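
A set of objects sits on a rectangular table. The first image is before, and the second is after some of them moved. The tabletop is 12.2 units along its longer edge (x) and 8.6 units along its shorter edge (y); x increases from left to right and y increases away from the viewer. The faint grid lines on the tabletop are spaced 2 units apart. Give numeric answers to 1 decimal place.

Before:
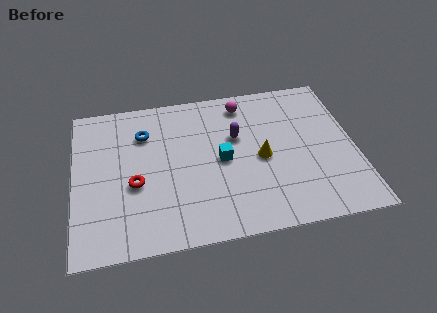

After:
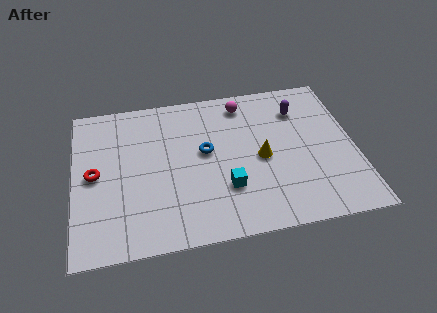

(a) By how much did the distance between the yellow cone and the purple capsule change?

+1.4

Before: roughly 1.7 units apart; after: 3.1. That's 1.4 units further apart.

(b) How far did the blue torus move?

3.0

The blue torus moved from about (3.1, 6.3) to (5.7, 4.8), a distance of √(2.6² + 1.5²) ≈ 3.0.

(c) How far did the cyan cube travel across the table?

1.6

From (6.4, 4.2) to (6.5, 2.6), the cyan cube covered √(0.1² + 1.6²) ≈ 1.6 units.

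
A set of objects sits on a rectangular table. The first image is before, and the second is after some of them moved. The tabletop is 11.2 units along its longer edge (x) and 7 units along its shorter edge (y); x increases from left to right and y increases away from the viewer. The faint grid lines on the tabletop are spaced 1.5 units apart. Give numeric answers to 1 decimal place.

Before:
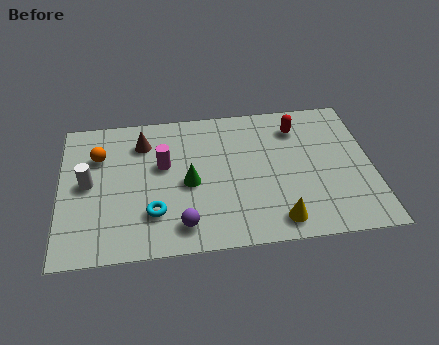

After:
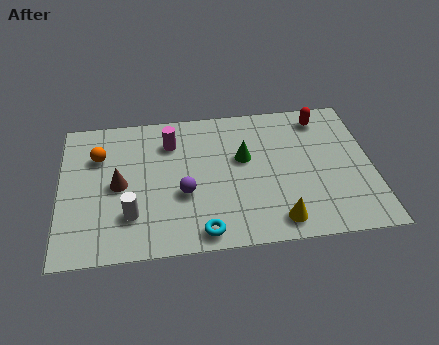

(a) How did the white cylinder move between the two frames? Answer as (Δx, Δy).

(1.5, -1.7)

The white cylinder was at about (1.0, 3.6) and moved to about (2.5, 1.9).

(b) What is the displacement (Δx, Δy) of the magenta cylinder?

(0.3, 1.1)

From the two frames, the magenta cylinder sits at roughly (3.7, 4.2) before and (4.0, 5.3) after.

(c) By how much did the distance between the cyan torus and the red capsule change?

+0.4

The distance was about 6.4 in the first image and 6.8 in the second, so they moved 0.4 units further apart.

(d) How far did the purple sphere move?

1.5

The purple sphere moved from about (4.3, 1.2) to (4.4, 2.7), a distance of √(0.1² + 1.5²) ≈ 1.5.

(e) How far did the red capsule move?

1.0

The red capsule was near (8.6, 5.5) before and (9.5, 5.9) after, so it travelled √(0.9² + 0.4²) ≈ 1.0 units.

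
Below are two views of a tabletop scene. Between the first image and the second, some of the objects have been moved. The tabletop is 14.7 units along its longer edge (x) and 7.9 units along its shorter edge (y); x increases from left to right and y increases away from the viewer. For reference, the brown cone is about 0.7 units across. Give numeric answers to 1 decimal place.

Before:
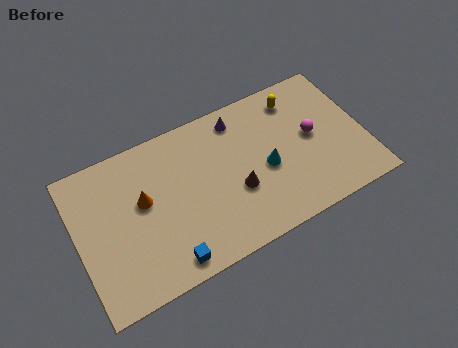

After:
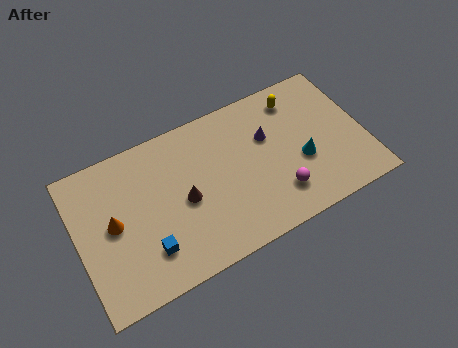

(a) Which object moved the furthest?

the magenta sphere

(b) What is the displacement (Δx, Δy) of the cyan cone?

(1.8, -0.4)

The cyan cone was at about (9.6, 3.5) and moved to about (11.4, 3.1).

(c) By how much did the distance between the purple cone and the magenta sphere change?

-1.1

Before: roughly 4.3 units apart; after: 3.2. That's 1.1 units closer together.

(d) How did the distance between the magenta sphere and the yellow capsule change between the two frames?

+2.5

They were about 2.4 units apart before and 4.9 after — 2.5 units further apart.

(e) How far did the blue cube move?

1.3

The blue cube was near (4.2, 1.0) before and (3.3, 2.0) after, so it travelled √(0.9² + 1.0²) ≈ 1.3 units.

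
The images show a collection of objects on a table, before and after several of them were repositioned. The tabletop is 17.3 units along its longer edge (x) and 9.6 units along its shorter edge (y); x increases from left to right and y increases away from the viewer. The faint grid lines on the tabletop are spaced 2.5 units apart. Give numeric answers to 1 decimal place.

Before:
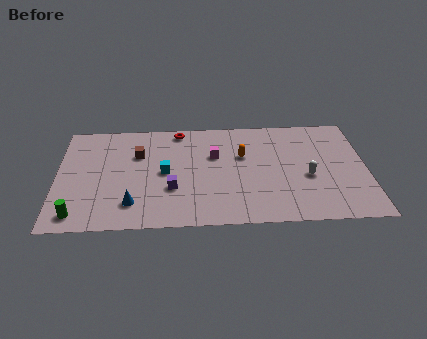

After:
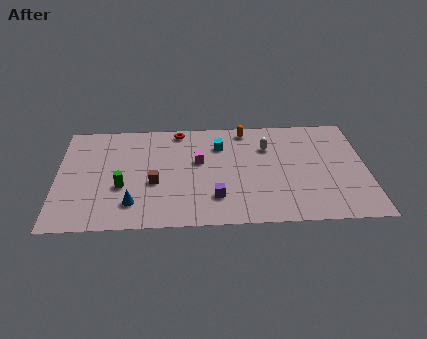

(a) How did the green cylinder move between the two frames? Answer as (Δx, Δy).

(2.4, 2.3)

The green cylinder was at about (1.2, 1.3) and moved to about (3.6, 3.6).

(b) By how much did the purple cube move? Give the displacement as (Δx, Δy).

(2.4, -0.9)

From the two frames, the purple cube sits at roughly (6.4, 3.3) before and (8.8, 2.4) after.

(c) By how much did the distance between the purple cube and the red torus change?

+1.2

Before: roughly 5.3 units apart; after: 6.5. That's 1.2 units further apart.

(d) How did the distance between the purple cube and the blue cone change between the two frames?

+2.1

They were about 2.5 units apart before and 4.6 after — 2.1 units further apart.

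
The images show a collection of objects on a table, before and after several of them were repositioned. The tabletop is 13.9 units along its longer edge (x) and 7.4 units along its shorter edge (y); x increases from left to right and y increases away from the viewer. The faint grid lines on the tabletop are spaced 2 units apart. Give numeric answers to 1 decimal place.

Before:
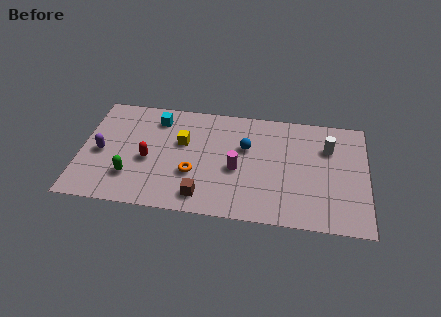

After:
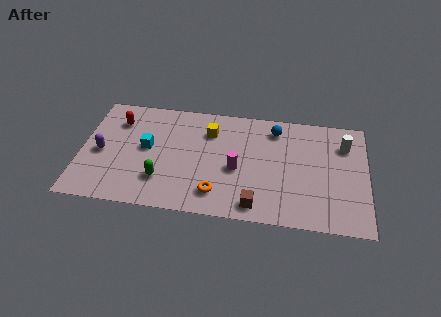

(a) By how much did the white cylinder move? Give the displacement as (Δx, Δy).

(0.8, 0.3)

The white cylinder was at about (12.0, 5.2) and moved to about (12.8, 5.5).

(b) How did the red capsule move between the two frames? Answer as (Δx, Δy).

(-1.6, 2.4)

From the two frames, the red capsule sits at roughly (3.3, 3.2) before and (1.7, 5.6) after.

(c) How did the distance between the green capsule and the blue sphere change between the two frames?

+0.7

They were about 6.1 units apart before and 6.8 after — 0.7 units further apart.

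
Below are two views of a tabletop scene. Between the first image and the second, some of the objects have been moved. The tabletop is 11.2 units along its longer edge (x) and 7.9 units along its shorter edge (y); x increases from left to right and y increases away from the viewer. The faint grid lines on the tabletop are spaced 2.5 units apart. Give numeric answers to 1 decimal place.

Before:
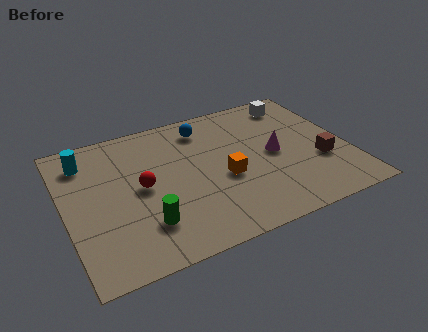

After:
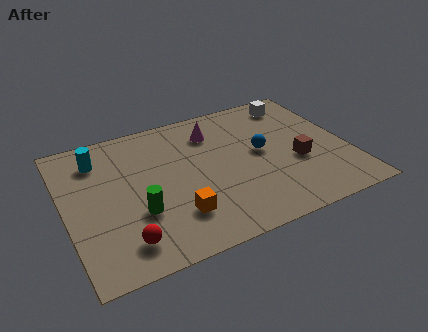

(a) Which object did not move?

the white cube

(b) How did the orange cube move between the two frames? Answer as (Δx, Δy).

(-2.1, -1.3)

The orange cube started near (6.2, 3.3) and ended near (4.1, 2.0).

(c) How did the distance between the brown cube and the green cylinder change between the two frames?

-0.7

They were about 7.1 units apart before and 6.4 after — 0.7 units closer together.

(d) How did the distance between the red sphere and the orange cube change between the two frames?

-1.1

They were about 3.3 units apart before and 2.2 after — 1.1 units closer together.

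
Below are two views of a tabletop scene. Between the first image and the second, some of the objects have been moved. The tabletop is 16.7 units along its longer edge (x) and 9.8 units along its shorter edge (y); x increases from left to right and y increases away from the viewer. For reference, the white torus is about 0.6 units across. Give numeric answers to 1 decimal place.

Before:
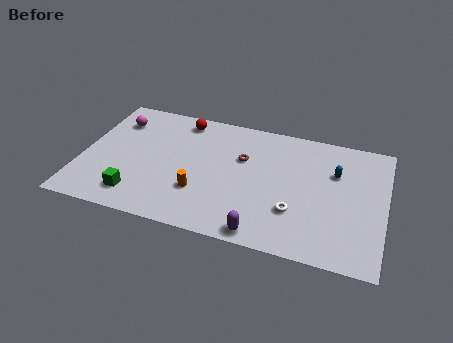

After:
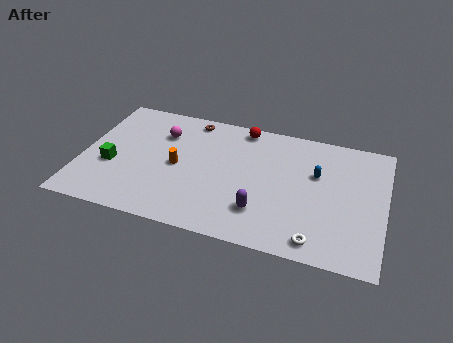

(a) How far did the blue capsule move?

1.1

The blue capsule was near (13.9, 6.6) before and (12.9, 6.2) after, so it travelled √(1.0² + 0.4²) ≈ 1.1 units.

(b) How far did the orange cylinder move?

2.2

The orange cylinder was near (6.7, 3.0) before and (5.3, 4.7) after, so it travelled √(1.4² + 1.7²) ≈ 2.2 units.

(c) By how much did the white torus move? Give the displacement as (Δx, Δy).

(1.3, -1.8)

The white torus started near (11.9, 3.0) and ended near (13.2, 1.2).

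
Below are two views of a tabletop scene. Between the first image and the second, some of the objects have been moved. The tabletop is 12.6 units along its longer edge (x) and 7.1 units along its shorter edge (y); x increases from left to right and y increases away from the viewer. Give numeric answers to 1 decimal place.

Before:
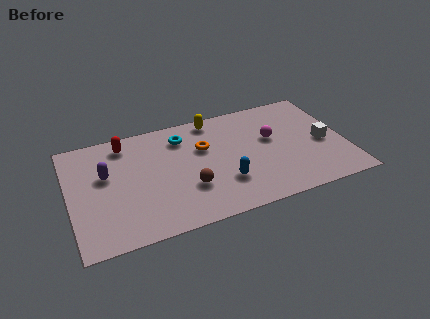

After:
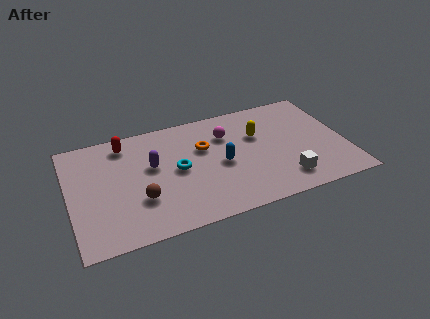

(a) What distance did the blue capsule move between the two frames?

1.2

From (6.9, 2.1) to (6.9, 3.3), the blue capsule covered √(0.0² + 1.2²) ≈ 1.2 units.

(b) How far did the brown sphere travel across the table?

2.2

The brown sphere was near (5.3, 2.3) before and (3.1, 2.3) after, so it travelled √(2.2² + 0.0²) ≈ 2.2 units.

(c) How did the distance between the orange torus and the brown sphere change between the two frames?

+1.4

They were about 2.5 units apart before and 3.9 after — 1.4 units further apart.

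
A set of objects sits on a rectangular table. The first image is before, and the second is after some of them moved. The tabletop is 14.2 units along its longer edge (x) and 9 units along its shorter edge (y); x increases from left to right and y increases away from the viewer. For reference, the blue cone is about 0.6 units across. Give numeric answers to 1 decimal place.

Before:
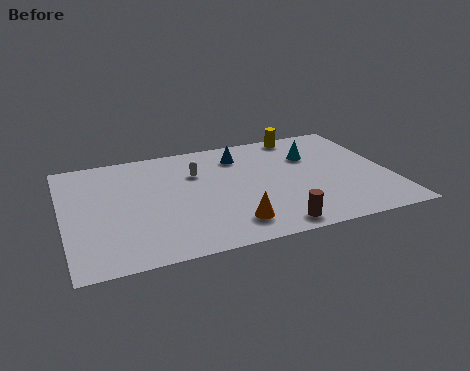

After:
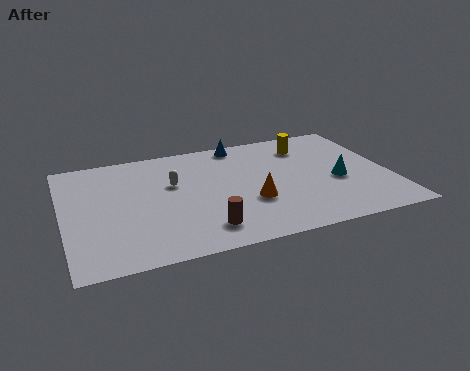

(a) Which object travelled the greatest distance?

the brown cylinder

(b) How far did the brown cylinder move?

3.0

From (8.7, 1.0) to (5.8, 1.7), the brown cylinder covered √(2.9² + 0.7²) ≈ 3.0 units.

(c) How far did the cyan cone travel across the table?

2.6

The cyan cone moved from about (11.0, 6.2) to (11.9, 3.8), a distance of √(0.9² + 2.4²) ≈ 2.6.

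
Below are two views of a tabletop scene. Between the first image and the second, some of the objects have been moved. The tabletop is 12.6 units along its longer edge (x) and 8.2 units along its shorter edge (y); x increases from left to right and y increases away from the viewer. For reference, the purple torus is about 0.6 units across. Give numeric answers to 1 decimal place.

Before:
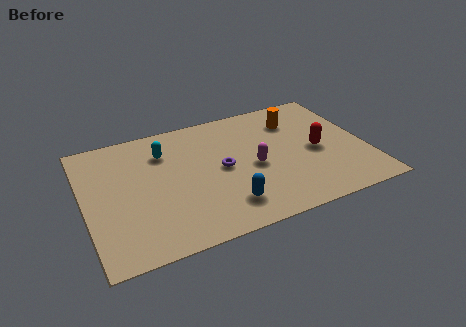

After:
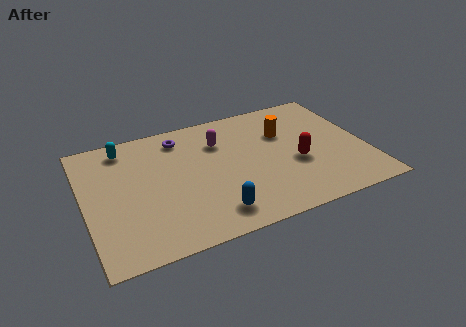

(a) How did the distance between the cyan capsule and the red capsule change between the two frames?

+1.2

They were about 7.1 units apart before and 8.3 after — 1.2 units further apart.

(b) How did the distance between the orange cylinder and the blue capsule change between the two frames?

-0.3

Before: roughly 5.8 units apart; after: 5.5. That's 0.3 units closer together.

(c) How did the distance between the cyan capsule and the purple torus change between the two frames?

-0.6

Before: roughly 3.1 units apart; after: 2.5. That's 0.6 units closer together.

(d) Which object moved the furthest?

the purple torus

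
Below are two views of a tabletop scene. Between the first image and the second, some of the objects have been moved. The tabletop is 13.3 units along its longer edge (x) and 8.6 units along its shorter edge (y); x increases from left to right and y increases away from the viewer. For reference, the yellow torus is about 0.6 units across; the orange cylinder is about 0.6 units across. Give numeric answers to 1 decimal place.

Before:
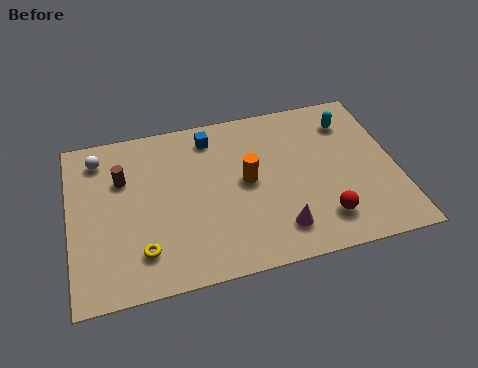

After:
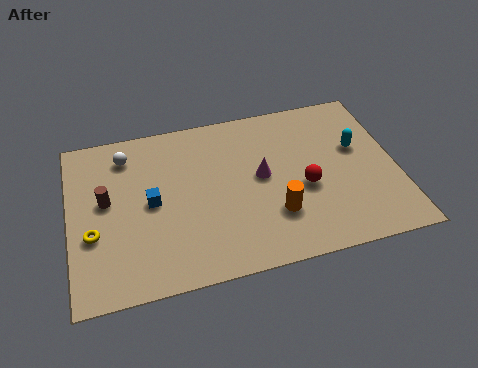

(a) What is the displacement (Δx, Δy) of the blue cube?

(-2.6, -2.9)

From the two frames, the blue cube sits at roughly (5.9, 7.2) before and (3.3, 4.3) after.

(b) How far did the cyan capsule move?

1.5

The cyan capsule was near (11.6, 6.7) before and (11.8, 5.2) after, so it travelled √(0.2² + 1.5²) ≈ 1.5 units.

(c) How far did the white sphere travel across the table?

1.1

The white sphere was near (1.3, 7.1) before and (2.4, 7.0) after, so it travelled √(1.1² + 0.1²) ≈ 1.1 units.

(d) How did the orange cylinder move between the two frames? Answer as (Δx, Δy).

(1.0, -2.0)

The orange cylinder started near (7.2, 4.5) and ended near (8.2, 2.5).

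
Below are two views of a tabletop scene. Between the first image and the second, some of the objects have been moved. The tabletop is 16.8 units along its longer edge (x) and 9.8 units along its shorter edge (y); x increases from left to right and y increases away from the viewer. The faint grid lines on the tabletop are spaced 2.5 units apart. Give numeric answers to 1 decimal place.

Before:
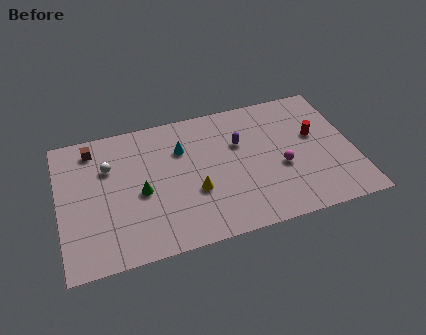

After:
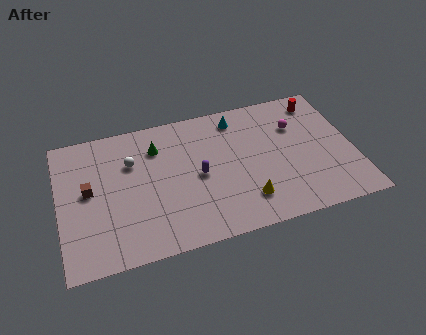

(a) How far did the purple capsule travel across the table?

3.0

From (10.4, 6.4) to (7.9, 4.7), the purple capsule covered √(2.5² + 1.7²) ≈ 3.0 units.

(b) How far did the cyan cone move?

3.6

The cyan cone was near (7.1, 6.9) before and (10.4, 8.3) after, so it travelled √(3.3² + 1.4²) ≈ 3.6 units.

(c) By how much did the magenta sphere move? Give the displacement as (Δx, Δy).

(1.1, 2.8)

The magenta sphere started near (12.6, 4.0) and ended near (13.7, 6.8).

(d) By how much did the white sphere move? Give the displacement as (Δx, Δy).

(1.3, 0.0)

The white sphere was at about (2.9, 6.7) and moved to about (4.2, 6.7).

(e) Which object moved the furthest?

the cyan cone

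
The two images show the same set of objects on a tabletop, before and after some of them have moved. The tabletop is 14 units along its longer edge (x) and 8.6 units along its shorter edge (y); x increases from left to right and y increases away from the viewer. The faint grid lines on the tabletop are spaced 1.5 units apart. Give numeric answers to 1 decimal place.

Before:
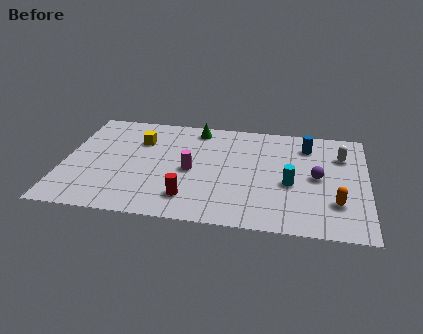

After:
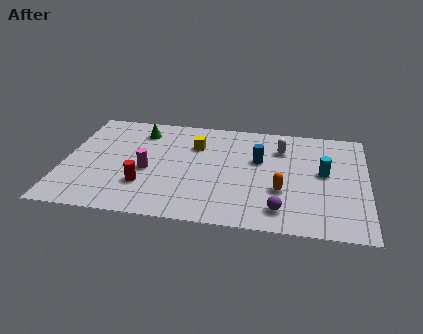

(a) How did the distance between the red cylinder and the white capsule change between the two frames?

-0.9

The distance was about 8.2 in the first image and 7.3 in the second, so they moved 0.9 units closer together.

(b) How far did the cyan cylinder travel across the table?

1.9

From (10.5, 3.6) to (12.0, 4.7), the cyan cylinder covered √(1.5² + 1.1²) ≈ 1.9 units.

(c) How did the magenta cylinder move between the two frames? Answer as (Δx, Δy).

(-2.0, -0.3)

The magenta cylinder started near (5.9, 4.0) and ended near (3.9, 3.7).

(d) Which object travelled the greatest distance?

the purple sphere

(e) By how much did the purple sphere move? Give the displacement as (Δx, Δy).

(-1.6, -2.8)

The purple sphere started near (11.7, 4.3) and ended near (10.1, 1.5).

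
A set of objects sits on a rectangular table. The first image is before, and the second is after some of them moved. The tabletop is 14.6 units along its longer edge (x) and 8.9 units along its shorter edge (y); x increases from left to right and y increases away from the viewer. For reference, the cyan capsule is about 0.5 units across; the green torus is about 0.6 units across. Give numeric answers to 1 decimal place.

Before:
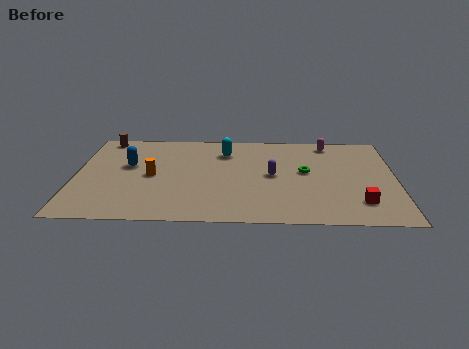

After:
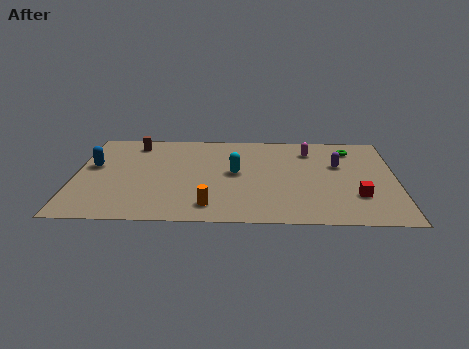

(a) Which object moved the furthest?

the orange cylinder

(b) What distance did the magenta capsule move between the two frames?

1.2

The magenta capsule was near (11.6, 7.8) before and (10.7, 7.0) after, so it travelled √(0.9² + 0.8²) ≈ 1.2 units.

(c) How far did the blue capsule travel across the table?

1.6

The blue capsule moved from about (2.4, 5.3) to (0.8, 5.2), a distance of √(1.6² + 0.1²) ≈ 1.6.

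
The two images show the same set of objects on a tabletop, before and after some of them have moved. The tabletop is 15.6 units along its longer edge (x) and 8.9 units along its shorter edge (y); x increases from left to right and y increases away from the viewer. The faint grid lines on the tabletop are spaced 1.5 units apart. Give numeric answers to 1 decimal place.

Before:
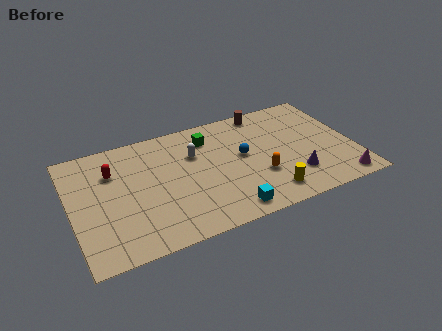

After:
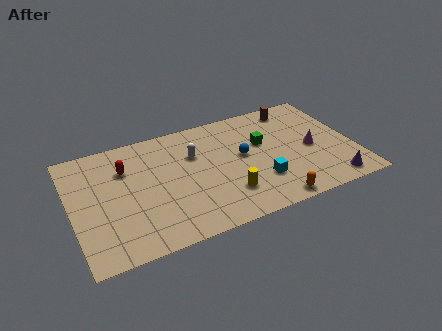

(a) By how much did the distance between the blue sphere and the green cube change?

-1.4

Before: roughly 2.7 units apart; after: 1.3. That's 1.4 units closer together.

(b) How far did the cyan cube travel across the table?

2.5

From (8.2, 1.1) to (10.2, 2.6), the cyan cube covered √(2.0² + 1.5²) ≈ 2.5 units.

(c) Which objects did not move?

the blue sphere and the white capsule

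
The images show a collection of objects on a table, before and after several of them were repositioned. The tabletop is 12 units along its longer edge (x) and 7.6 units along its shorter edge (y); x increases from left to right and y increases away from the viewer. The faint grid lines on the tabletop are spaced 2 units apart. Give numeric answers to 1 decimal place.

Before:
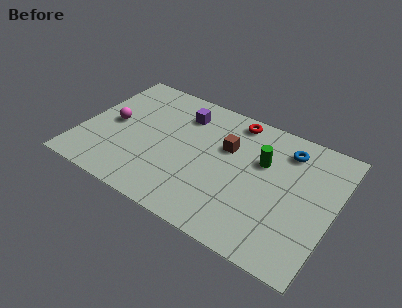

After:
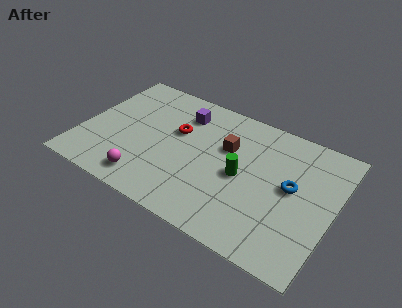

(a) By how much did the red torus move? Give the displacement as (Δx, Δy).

(-2.5, -2.0)

The red torus was at about (6.9, 6.7) and moved to about (4.4, 4.7).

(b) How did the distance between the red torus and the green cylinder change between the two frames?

+1.1

They were about 2.4 units apart before and 3.5 after — 1.1 units further apart.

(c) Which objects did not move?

the purple cube and the brown cube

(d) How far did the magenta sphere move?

3.3

The magenta sphere moved from about (1.4, 3.8) to (3.5, 1.2), a distance of √(2.1² + 2.6²) ≈ 3.3.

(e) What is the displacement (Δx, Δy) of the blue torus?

(0.5, -2.0)

The blue torus started near (9.5, 6.1) and ended near (10.0, 4.1).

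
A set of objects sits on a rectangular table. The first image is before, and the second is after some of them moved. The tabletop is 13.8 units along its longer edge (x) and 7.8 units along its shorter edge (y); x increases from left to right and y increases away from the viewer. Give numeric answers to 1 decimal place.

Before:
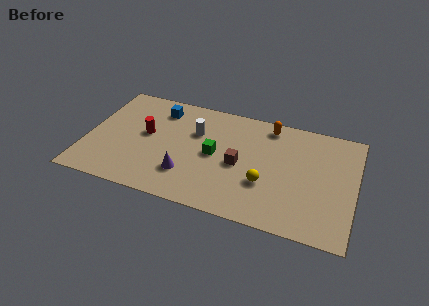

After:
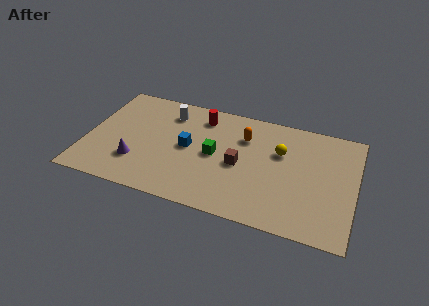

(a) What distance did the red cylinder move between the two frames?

3.4

From (3.0, 4.3) to (5.7, 6.4), the red cylinder covered √(2.7² + 2.1²) ≈ 3.4 units.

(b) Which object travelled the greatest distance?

the red cylinder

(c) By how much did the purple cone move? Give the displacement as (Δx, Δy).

(-2.6, 0.1)

From the two frames, the purple cone sits at roughly (5.3, 2.1) before and (2.7, 2.2) after.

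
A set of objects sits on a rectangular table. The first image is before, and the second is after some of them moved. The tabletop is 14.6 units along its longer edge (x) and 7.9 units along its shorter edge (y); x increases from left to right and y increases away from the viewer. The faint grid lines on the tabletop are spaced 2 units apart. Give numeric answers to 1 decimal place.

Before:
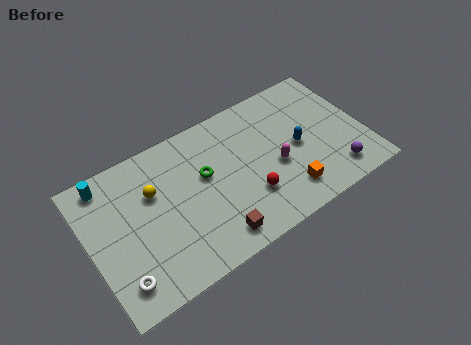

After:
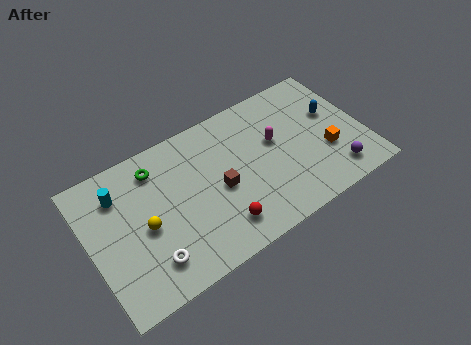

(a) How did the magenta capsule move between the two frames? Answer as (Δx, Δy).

(0.2, 1.4)

The magenta capsule was at about (9.8, 3.3) and moved to about (10.0, 4.7).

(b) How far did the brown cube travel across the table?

2.5

The brown cube moved from about (6.1, 1.2) to (6.8, 3.6), a distance of √(0.7² + 2.4²) ≈ 2.5.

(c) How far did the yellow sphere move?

1.7

From (3.5, 5.2) to (2.8, 3.6), the yellow sphere covered √(0.7² + 1.6²) ≈ 1.7 units.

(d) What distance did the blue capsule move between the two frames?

2.3

From (11.1, 3.8) to (13.2, 4.8), the blue capsule covered √(2.1² + 1.0²) ≈ 2.3 units.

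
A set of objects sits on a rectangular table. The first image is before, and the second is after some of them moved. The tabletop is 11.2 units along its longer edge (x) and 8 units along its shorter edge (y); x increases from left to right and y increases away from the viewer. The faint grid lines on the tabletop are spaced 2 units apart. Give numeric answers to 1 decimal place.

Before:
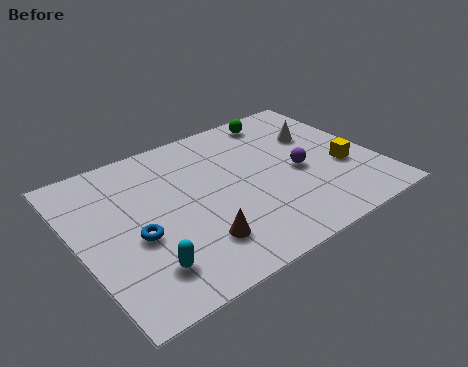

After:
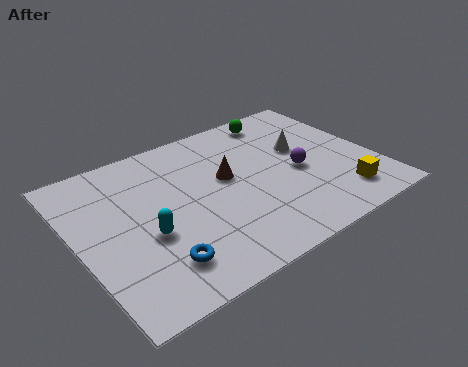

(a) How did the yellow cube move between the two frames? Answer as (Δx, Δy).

(-0.4, -1.5)

The yellow cube was at about (9.9, 3.0) and moved to about (9.5, 1.5).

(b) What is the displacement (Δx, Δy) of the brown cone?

(1.7, 2.7)

The brown cone was at about (4.0, 1.9) and moved to about (5.7, 4.6).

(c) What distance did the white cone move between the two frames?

0.9

The white cone moved from about (9.4, 5.3) to (8.7, 4.8), a distance of √(0.7² + 0.5²) ≈ 0.9.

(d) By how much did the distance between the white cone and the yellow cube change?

+1.0

The distance was about 2.4 in the first image and 3.4 in the second, so they moved 1.0 units further apart.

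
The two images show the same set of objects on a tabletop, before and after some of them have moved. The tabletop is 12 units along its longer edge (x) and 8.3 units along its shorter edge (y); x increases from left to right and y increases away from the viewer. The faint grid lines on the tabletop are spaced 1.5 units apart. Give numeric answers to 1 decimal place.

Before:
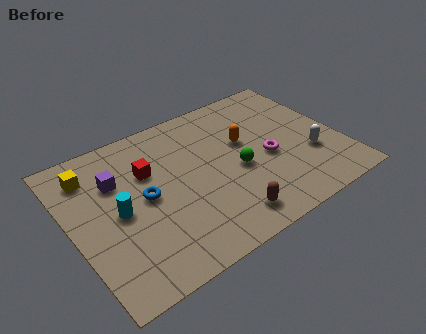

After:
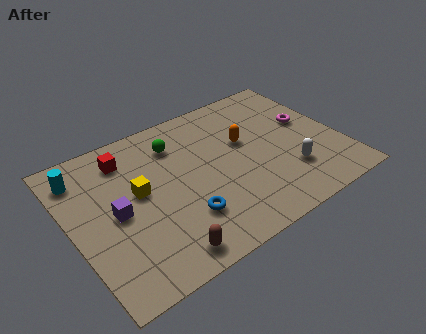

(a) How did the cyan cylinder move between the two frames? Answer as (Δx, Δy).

(-1.2, 2.7)

The cyan cylinder started near (2.0, 4.0) and ended near (0.8, 6.7).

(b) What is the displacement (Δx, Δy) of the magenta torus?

(2.1, 1.2)

From the two frames, the magenta torus sits at roughly (8.7, 3.6) before and (10.8, 4.8) after.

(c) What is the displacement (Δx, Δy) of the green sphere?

(-2.3, 2.8)

The green sphere started near (7.3, 3.6) and ended near (5.0, 6.4).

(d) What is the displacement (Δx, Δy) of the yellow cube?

(1.8, -2.0)

From the two frames, the yellow cube sits at roughly (1.2, 6.6) before and (3.0, 4.6) after.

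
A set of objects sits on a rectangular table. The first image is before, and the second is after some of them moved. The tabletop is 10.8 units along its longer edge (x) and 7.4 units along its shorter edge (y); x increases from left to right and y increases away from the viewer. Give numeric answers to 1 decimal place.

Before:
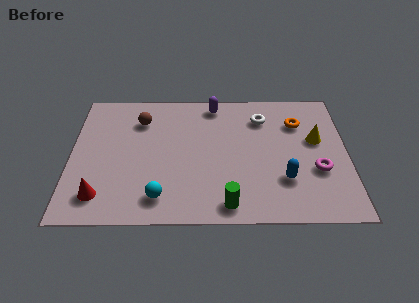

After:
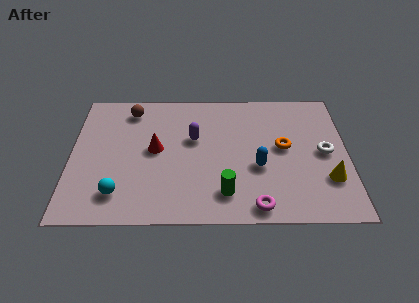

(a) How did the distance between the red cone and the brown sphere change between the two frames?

-2.0

Before: roughly 4.5 units apart; after: 2.5. That's 2.0 units closer together.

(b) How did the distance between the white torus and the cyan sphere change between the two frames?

+2.4

The distance was about 5.9 in the first image and 8.3 in the second, so they moved 2.4 units further apart.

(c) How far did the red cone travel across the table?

3.3

The red cone moved from about (1.2, 1.4) to (3.3, 3.9), a distance of √(2.1² + 2.5²) ≈ 3.3.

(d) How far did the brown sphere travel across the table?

0.7

The brown sphere moved from about (2.7, 5.6) to (2.3, 6.2), a distance of √(0.4² + 0.6²) ≈ 0.7.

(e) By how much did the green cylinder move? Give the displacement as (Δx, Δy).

(-0.1, 0.6)

The green cylinder was at about (6.1, 0.9) and moved to about (6.0, 1.5).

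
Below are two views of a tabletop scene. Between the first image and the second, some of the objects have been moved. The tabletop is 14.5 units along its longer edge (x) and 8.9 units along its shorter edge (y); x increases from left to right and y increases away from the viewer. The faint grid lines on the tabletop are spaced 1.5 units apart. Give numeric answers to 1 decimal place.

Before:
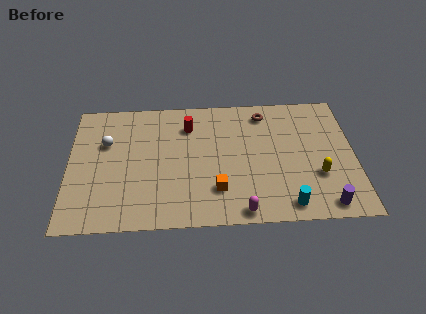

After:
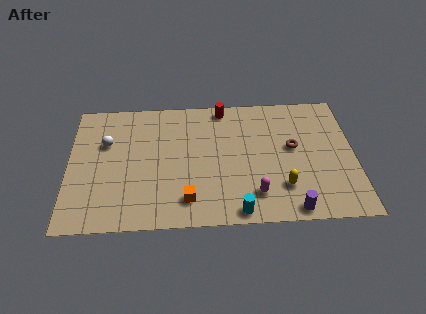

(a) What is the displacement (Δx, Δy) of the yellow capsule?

(-1.8, -0.7)

The yellow capsule was at about (12.6, 3.0) and moved to about (10.8, 2.3).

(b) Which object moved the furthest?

the brown torus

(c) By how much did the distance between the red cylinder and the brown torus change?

+0.6

Before: roughly 4.0 units apart; after: 4.6. That's 0.6 units further apart.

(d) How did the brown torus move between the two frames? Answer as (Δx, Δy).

(1.4, -2.5)

The brown torus was at about (10.0, 7.5) and moved to about (11.4, 5.0).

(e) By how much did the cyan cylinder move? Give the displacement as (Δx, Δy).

(-2.5, -0.3)

From the two frames, the cyan cylinder sits at roughly (11.0, 1.1) before and (8.5, 0.8) after.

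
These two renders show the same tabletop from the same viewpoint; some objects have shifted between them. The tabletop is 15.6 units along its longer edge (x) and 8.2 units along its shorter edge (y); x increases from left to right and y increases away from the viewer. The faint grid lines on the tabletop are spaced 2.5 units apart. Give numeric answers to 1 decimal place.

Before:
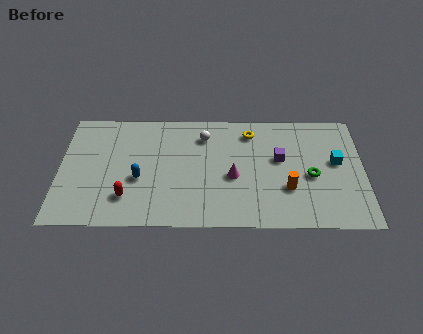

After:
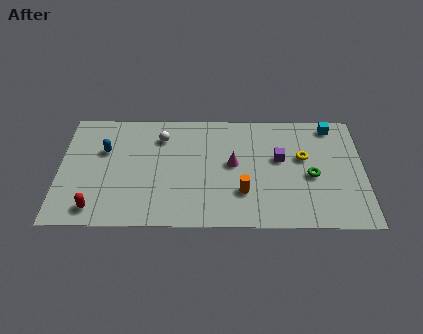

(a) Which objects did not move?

the purple cube and the green torus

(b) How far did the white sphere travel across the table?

2.2

From (7.4, 6.4) to (5.2, 6.3), the white sphere covered √(2.2² + 0.1²) ≈ 2.2 units.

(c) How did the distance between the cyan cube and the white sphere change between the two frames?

+1.8

The distance was about 7.0 in the first image and 8.8 in the second, so they moved 1.8 units further apart.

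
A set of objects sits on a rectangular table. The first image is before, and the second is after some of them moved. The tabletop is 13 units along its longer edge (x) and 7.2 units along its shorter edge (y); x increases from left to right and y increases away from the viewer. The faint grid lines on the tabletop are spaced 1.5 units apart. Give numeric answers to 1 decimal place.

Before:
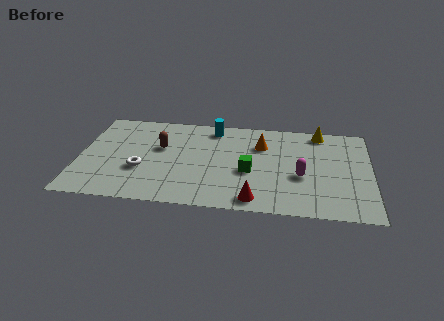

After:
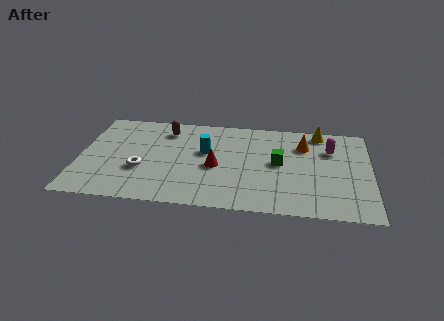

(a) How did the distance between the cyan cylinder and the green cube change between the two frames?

-0.3

Before: roughly 3.6 units apart; after: 3.3. That's 0.3 units closer together.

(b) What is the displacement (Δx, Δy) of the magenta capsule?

(1.3, 2.2)

The magenta capsule was at about (9.9, 2.9) and moved to about (11.2, 5.1).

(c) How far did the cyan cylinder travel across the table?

1.9

The cyan cylinder was near (5.9, 6.2) before and (5.6, 4.3) after, so it travelled √(0.3² + 1.9²) ≈ 1.9 units.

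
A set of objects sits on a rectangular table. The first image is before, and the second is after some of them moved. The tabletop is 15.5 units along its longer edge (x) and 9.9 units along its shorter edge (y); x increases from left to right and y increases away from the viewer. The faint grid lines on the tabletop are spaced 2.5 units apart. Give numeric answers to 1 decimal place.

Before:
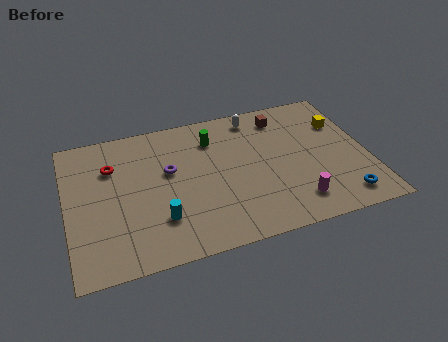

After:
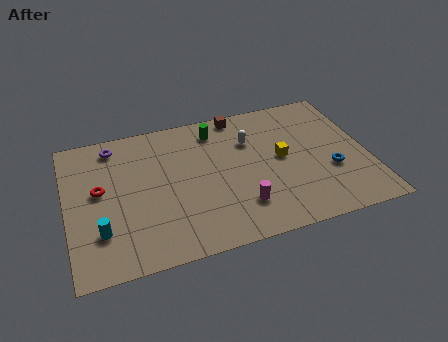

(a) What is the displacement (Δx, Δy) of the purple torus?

(-2.7, 2.6)

The purple torus started near (5.3, 5.9) and ended near (2.6, 8.5).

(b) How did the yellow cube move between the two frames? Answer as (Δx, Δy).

(-3.3, -1.7)

The yellow cube started near (14.4, 6.9) and ended near (11.1, 5.2).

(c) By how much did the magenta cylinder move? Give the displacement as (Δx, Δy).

(-2.8, 0.5)

The magenta cylinder started near (11.5, 1.9) and ended near (8.7, 2.4).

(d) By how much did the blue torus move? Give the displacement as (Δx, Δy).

(-0.4, 2.1)

The blue torus was at about (13.9, 1.5) and moved to about (13.5, 3.6).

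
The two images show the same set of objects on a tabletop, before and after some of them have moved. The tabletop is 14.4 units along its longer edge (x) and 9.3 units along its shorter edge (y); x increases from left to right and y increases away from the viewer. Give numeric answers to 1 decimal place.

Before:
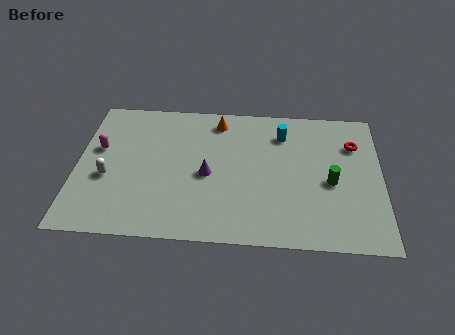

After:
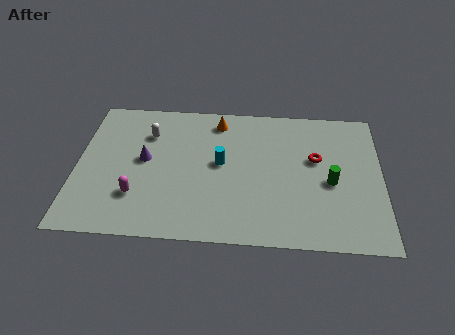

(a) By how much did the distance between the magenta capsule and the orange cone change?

+0.4

The distance was about 6.1 in the first image and 6.5 in the second, so they moved 0.4 units further apart.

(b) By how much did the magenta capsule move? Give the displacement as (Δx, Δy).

(1.9, -3.0)

The magenta capsule started near (1.0, 5.6) and ended near (2.9, 2.6).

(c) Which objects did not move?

the orange cone and the green cylinder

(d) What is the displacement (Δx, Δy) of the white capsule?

(1.8, 3.1)

The white capsule started near (1.5, 3.7) and ended near (3.3, 6.8).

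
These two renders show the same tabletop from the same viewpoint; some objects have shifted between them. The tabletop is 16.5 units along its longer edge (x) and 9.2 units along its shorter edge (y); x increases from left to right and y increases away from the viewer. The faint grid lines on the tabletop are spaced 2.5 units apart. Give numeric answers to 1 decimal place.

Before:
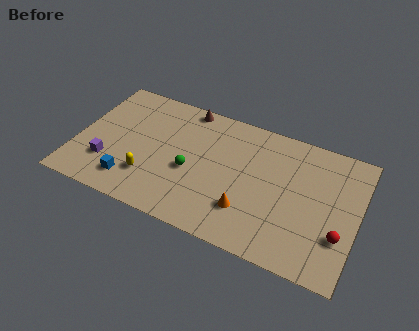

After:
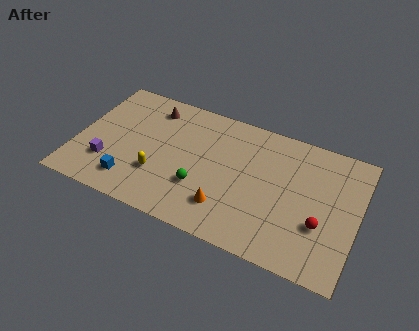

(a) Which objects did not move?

the purple cube and the blue cube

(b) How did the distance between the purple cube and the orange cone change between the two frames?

-1.2

Before: roughly 8.3 units apart; after: 7.1. That's 1.2 units closer together.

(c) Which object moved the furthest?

the brown cone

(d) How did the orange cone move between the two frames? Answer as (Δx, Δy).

(-1.2, -0.3)

From the two frames, the orange cone sits at roughly (10.3, 2.5) before and (9.1, 2.2) after.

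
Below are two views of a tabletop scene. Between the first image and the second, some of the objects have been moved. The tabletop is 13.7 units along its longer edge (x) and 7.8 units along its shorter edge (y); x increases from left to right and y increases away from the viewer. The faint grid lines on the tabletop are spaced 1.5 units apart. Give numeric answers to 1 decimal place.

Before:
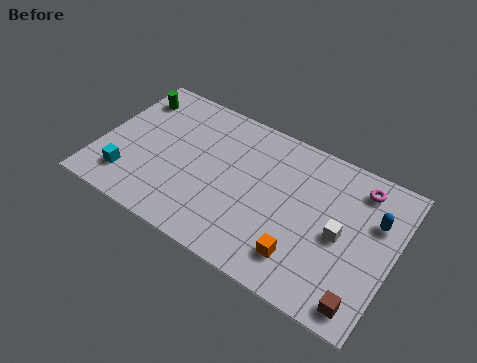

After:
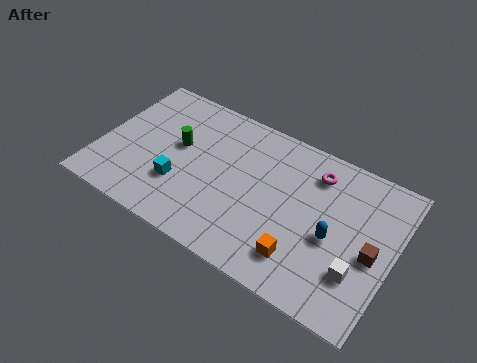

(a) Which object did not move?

the orange cube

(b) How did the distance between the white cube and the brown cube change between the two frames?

-1.7

The distance was about 3.0 in the first image and 1.3 in the second, so they moved 1.7 units closer together.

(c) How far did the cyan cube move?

2.4

The cyan cube was near (1.6, 1.7) before and (3.9, 2.5) after, so it travelled √(2.3² + 0.8²) ≈ 2.4 units.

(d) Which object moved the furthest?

the green cylinder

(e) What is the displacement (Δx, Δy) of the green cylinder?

(2.5, -1.7)

The green cylinder started near (1.0, 6.2) and ended near (3.5, 4.5).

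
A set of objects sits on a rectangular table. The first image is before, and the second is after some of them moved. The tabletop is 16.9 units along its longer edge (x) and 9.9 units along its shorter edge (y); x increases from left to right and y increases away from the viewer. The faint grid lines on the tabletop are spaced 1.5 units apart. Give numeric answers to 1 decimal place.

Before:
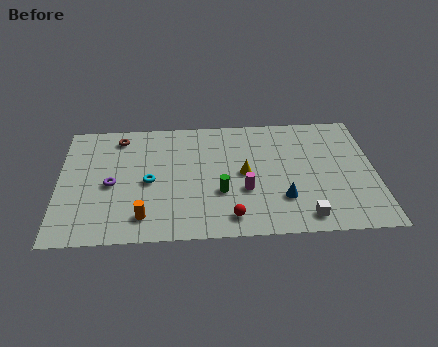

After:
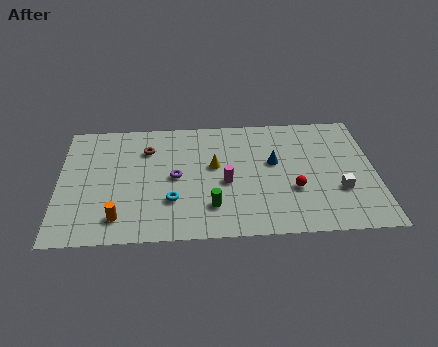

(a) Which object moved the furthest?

the red sphere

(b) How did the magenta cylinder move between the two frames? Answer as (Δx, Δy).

(-1.0, 0.7)

From the two frames, the magenta cylinder sits at roughly (9.9, 3.6) before and (8.9, 4.3) after.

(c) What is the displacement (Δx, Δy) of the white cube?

(1.9, 2.0)

The white cube started near (13.0, 1.3) and ended near (14.9, 3.3).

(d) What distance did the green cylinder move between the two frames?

1.2

From (8.6, 3.5) to (8.1, 2.4), the green cylinder covered √(0.5² + 1.1²) ≈ 1.2 units.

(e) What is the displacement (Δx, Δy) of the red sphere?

(3.4, 2.0)

From the two frames, the red sphere sits at roughly (9.1, 1.5) before and (12.5, 3.5) after.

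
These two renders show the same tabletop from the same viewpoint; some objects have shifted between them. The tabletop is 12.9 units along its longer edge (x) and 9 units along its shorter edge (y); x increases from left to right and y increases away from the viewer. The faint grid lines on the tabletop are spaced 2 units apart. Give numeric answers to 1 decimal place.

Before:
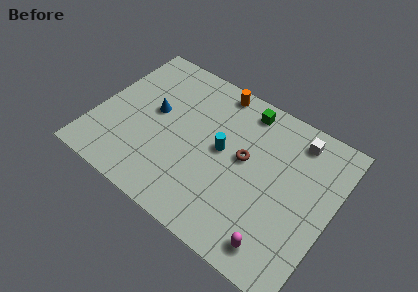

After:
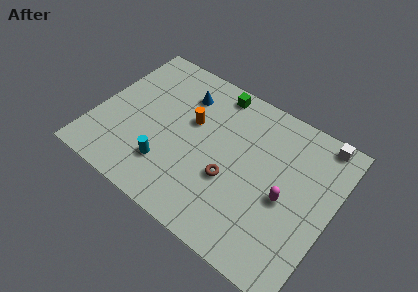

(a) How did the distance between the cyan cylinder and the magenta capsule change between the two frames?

+1.3

Before: roughly 5.1 units apart; after: 6.4. That's 1.3 units further apart.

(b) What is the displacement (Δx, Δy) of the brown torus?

(-0.5, -1.6)

From the two frames, the brown torus sits at roughly (8.1, 5.0) before and (7.6, 3.4) after.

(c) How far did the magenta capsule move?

2.7

The magenta capsule was near (10.6, 1.3) before and (10.5, 4.0) after, so it travelled √(0.1² + 2.7²) ≈ 2.7 units.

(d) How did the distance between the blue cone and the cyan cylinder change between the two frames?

+0.7

Before: roughly 3.9 units apart; after: 4.6. That's 0.7 units further apart.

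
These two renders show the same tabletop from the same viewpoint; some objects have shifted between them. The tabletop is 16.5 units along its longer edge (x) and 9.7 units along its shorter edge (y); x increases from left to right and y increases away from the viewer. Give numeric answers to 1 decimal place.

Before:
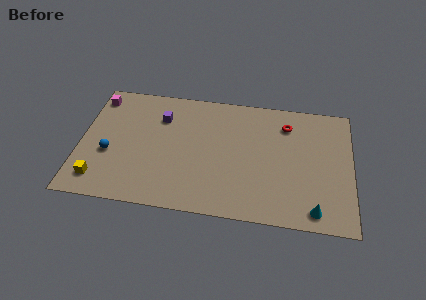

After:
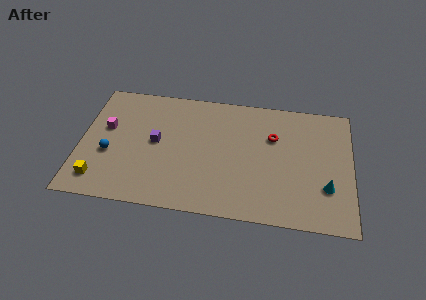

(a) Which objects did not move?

the yellow cube and the blue sphere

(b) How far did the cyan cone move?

1.9

From (14.3, 1.2) to (15.0, 3.0), the cyan cone covered √(0.7² + 1.8²) ≈ 1.9 units.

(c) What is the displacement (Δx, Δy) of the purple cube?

(-0.2, -2.0)

The purple cube was at about (4.8, 7.1) and moved to about (4.6, 5.1).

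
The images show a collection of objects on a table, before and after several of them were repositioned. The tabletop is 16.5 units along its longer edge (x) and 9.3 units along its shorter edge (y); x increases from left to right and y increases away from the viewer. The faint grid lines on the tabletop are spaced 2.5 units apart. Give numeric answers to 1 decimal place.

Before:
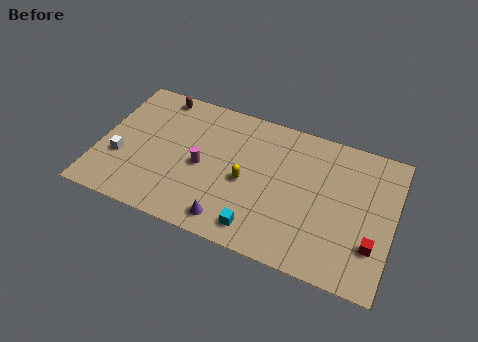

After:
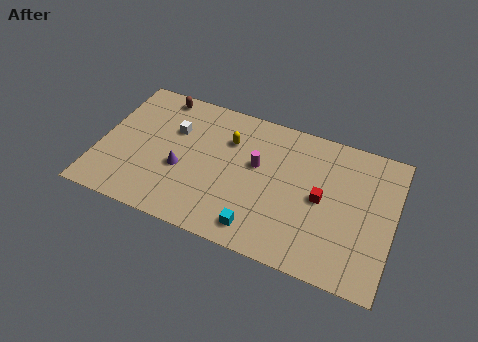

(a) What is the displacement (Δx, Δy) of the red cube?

(-3.0, 1.9)

The red cube was at about (15.5, 2.7) and moved to about (12.5, 4.6).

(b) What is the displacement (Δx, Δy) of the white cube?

(2.7, 2.9)

The white cube was at about (1.3, 3.3) and moved to about (4.0, 6.2).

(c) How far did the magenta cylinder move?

3.2

The magenta cylinder was near (5.8, 4.3) before and (8.8, 5.5) after, so it travelled √(3.0² + 1.2²) ≈ 3.2 units.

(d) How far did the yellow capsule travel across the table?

2.7

From (8.3, 4.2) to (7.1, 6.6), the yellow capsule covered √(1.2² + 2.4²) ≈ 2.7 units.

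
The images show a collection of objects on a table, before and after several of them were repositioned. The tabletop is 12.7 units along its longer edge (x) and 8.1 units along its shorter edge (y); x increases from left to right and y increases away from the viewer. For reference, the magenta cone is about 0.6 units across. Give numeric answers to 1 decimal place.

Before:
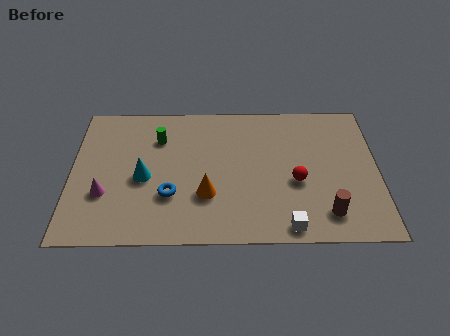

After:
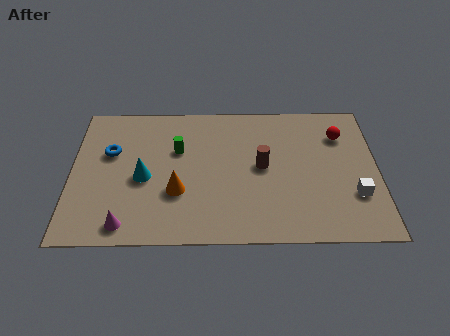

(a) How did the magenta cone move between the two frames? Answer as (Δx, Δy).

(0.9, -1.7)

From the two frames, the magenta cone sits at roughly (1.4, 2.7) before and (2.3, 1.0) after.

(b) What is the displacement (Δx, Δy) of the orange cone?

(-1.2, 0.2)

The orange cone was at about (5.6, 2.6) and moved to about (4.4, 2.8).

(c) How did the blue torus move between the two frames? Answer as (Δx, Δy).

(-2.5, 2.5)

The blue torus was at about (4.1, 2.6) and moved to about (1.6, 5.1).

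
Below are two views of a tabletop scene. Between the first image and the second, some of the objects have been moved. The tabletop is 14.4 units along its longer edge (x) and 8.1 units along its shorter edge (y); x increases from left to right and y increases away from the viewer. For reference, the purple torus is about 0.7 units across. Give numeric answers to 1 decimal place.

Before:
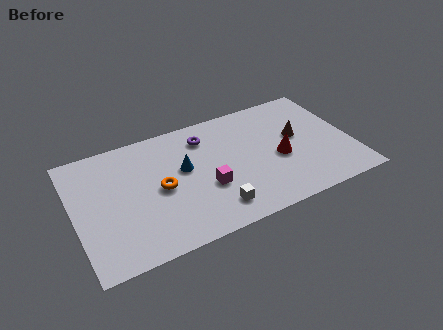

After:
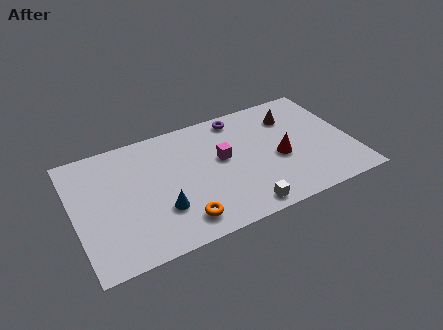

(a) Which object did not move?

the red cone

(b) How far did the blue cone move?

2.6

The blue cone was near (5.7, 4.7) before and (4.3, 2.5) after, so it travelled √(1.4² + 2.2²) ≈ 2.6 units.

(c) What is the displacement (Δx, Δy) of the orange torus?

(0.8, -2.5)

From the two frames, the orange torus sits at roughly (4.4, 3.9) before and (5.2, 1.4) after.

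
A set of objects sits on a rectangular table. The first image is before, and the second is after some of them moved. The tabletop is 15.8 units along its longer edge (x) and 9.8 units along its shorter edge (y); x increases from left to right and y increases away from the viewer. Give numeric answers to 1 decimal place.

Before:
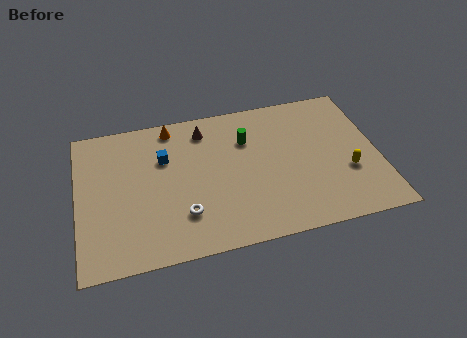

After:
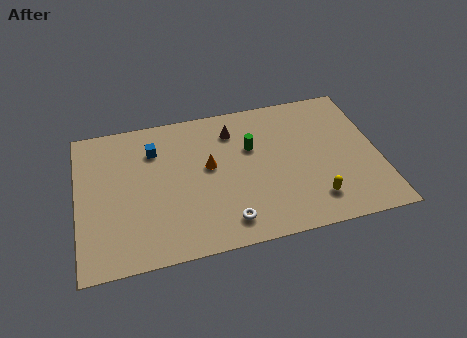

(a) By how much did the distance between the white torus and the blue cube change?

+2.6

The distance was about 4.1 in the first image and 6.7 in the second, so they moved 2.6 units further apart.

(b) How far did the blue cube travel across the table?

0.9

The blue cube was near (4.6, 6.6) before and (4.1, 7.3) after, so it travelled √(0.5² + 0.7²) ≈ 0.9 units.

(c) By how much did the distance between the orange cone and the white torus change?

-2.1

The distance was about 6.1 in the first image and 4.0 in the second, so they moved 2.1 units closer together.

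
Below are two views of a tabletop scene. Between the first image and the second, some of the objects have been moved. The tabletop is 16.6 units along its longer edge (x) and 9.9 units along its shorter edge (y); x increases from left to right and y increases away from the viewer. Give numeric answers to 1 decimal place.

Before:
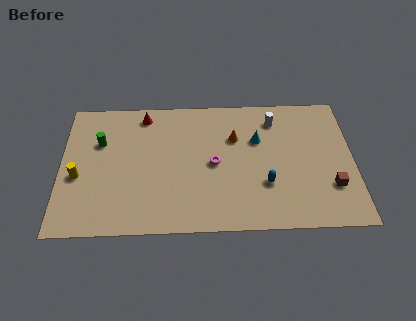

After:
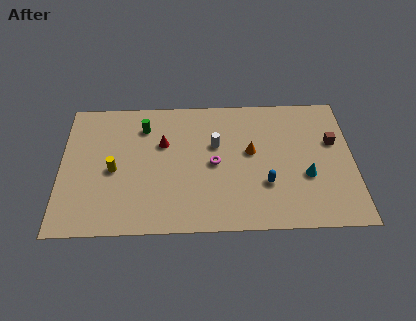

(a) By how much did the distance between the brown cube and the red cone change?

-2.3

Before: roughly 12.0 units apart; after: 9.7. That's 2.3 units closer together.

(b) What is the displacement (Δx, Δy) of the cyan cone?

(2.7, -2.8)

The cyan cone started near (11.2, 6.5) and ended near (13.9, 3.7).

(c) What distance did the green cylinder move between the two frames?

2.7

The green cylinder moved from about (2.2, 6.6) to (4.7, 7.7), a distance of √(2.5² + 1.1²) ≈ 2.7.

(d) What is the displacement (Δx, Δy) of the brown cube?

(0.2, 3.3)

The brown cube was at about (15.3, 2.9) and moved to about (15.5, 6.2).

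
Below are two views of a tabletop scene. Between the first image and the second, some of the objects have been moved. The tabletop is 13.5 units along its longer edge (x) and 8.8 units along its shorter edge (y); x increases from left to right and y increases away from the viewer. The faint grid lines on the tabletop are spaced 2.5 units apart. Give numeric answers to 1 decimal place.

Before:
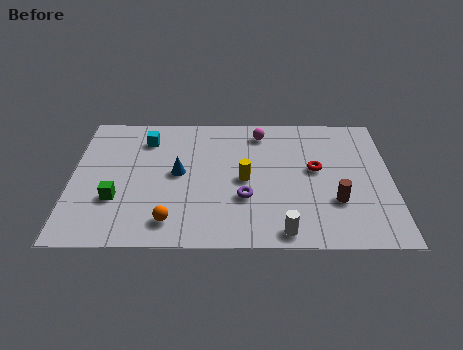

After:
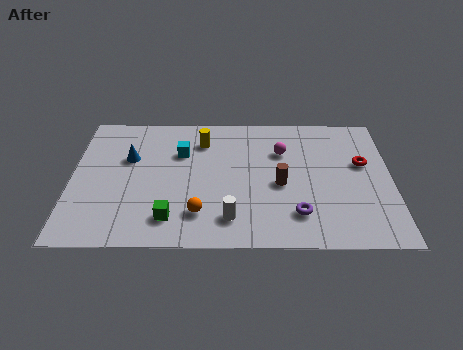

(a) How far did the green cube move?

2.6

From (1.9, 2.9) to (4.2, 1.7), the green cube covered √(2.3² + 1.2²) ≈ 2.6 units.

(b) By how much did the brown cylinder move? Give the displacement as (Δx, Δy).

(-2.3, 1.1)

From the two frames, the brown cylinder sits at roughly (11.1, 2.8) before and (8.8, 3.9) after.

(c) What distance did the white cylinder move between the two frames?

2.3

From (8.9, 0.9) to (6.7, 1.7), the white cylinder covered √(2.2² + 0.8²) ≈ 2.3 units.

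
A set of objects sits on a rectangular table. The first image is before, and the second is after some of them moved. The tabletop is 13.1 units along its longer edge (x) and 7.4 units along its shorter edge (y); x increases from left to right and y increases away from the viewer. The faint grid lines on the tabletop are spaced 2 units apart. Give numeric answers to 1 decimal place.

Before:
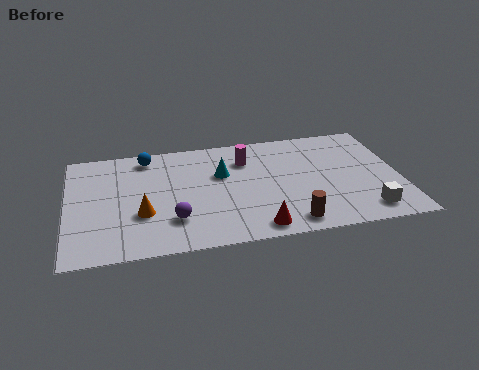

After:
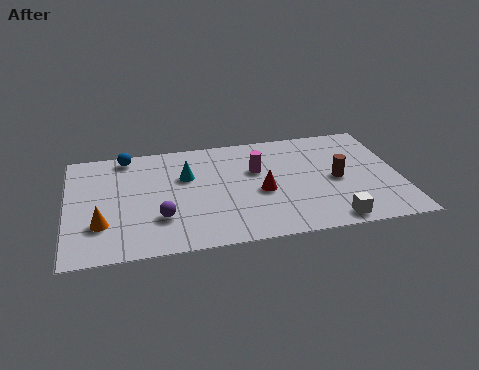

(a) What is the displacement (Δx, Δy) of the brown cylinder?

(2.0, 2.5)

From the two frames, the brown cylinder sits at roughly (8.6, 1.0) before and (10.6, 3.5) after.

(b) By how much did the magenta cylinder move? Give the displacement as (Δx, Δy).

(0.4, -0.8)

From the two frames, the magenta cylinder sits at roughly (7.1, 5.5) before and (7.5, 4.7) after.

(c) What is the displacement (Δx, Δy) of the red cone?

(0.3, 2.3)

The red cone started near (7.3, 0.9) and ended near (7.6, 3.2).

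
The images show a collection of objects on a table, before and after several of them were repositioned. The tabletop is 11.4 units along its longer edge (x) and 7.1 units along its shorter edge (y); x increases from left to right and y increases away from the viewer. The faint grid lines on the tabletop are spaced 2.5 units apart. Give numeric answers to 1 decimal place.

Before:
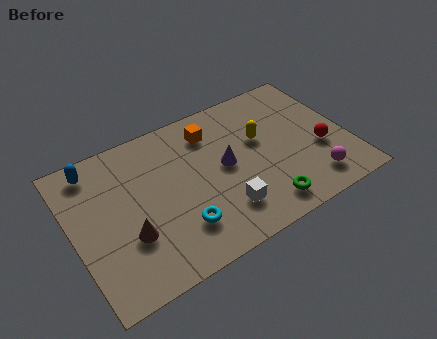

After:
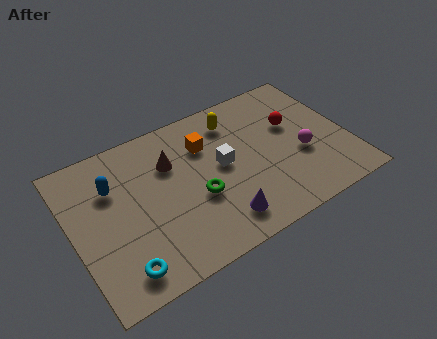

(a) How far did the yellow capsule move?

1.7

From (7.9, 4.3) to (7.0, 5.7), the yellow capsule covered √(0.9² + 1.4²) ≈ 1.7 units.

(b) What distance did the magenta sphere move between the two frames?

1.5

The magenta sphere moved from about (9.6, 1.3) to (9.4, 2.8), a distance of √(0.2² + 1.5²) ≈ 1.5.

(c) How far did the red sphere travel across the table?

1.9

The red sphere moved from about (10.2, 2.7) to (9.3, 4.4), a distance of √(0.9² + 1.7²) ≈ 1.9.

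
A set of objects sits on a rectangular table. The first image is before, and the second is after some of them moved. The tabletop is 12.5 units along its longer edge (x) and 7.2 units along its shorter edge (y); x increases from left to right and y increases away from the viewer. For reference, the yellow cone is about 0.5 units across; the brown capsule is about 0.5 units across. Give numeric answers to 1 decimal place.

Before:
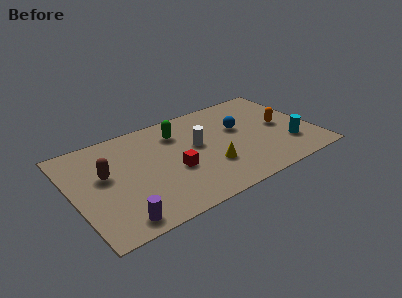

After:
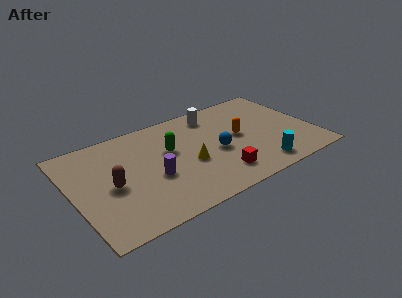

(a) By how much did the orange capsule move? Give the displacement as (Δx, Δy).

(-2.2, 0.2)

The orange capsule was at about (10.9, 3.6) and moved to about (8.7, 3.8).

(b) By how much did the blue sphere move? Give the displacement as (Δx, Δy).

(-1.4, -1.2)

The blue sphere started near (8.8, 4.4) and ended near (7.4, 3.2).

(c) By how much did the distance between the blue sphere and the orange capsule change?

-0.8

The distance was about 2.2 in the first image and 1.4 in the second, so they moved 0.8 units closer together.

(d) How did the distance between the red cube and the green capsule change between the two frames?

+0.9

They were about 2.7 units apart before and 3.6 after — 0.9 units further apart.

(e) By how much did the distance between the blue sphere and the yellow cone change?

-1.3

The distance was about 2.8 in the first image and 1.5 in the second, so they moved 1.3 units closer together.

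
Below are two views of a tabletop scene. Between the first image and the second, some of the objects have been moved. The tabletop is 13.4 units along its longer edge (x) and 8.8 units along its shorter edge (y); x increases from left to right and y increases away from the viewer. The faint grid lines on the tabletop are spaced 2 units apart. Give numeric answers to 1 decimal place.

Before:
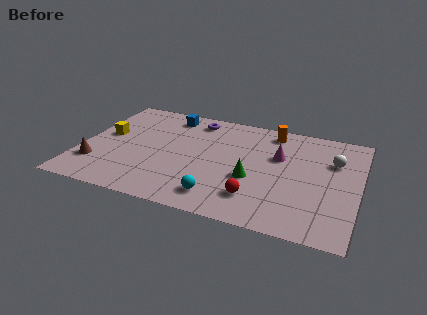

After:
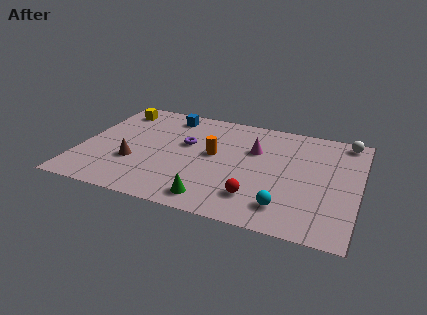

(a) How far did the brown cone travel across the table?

1.9

From (0.9, 2.3) to (2.7, 3.0), the brown cone covered √(1.8² + 0.7²) ≈ 1.9 units.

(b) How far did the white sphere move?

2.0

The white sphere was near (12.1, 6.0) before and (12.6, 7.9) after, so it travelled √(0.5² + 1.9²) ≈ 2.0 units.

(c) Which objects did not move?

the red sphere and the blue cube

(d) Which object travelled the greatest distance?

the orange cylinder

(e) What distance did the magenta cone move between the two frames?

1.2

The magenta cone was near (9.5, 5.6) before and (8.3, 5.8) after, so it travelled √(1.2² + 0.2²) ≈ 1.2 units.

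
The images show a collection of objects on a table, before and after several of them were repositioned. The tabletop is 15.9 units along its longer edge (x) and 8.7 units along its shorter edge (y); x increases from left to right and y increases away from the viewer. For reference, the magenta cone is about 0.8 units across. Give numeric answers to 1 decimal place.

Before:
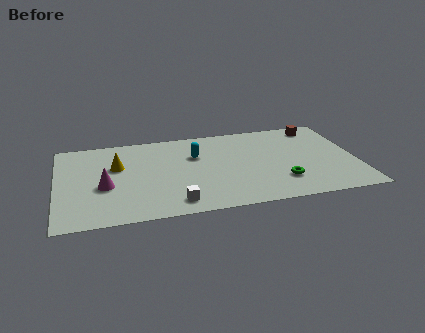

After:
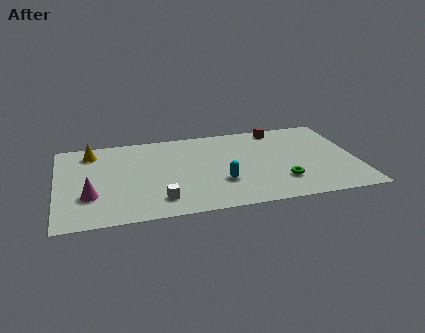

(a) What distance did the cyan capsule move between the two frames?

3.2

From (7.4, 5.8) to (8.6, 2.8), the cyan capsule covered √(1.2² + 3.0²) ≈ 3.2 units.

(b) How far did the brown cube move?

2.1

From (14.1, 7.5) to (12.0, 7.7), the brown cube covered √(2.1² + 0.2²) ≈ 2.1 units.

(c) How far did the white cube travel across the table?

0.9

The white cube moved from about (6.1, 1.3) to (5.3, 1.7), a distance of √(0.8² + 0.4²) ≈ 0.9.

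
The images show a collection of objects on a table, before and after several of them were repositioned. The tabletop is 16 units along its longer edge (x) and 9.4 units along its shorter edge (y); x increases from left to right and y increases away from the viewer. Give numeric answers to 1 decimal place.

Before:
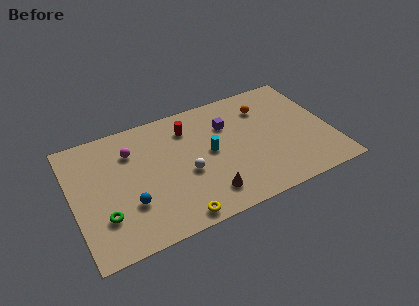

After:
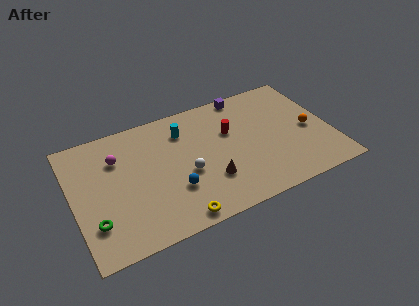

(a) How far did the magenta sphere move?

0.9

The magenta sphere was near (3.8, 6.9) before and (2.9, 6.7) after, so it travelled √(0.9² + 0.2²) ≈ 0.9 units.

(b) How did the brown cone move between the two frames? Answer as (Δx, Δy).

(0.3, 1.0)

From the two frames, the brown cone sits at roughly (7.9, 1.8) before and (8.2, 2.8) after.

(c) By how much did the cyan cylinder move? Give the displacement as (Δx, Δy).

(-1.4, 2.3)

The cyan cylinder was at about (8.5, 4.9) and moved to about (7.1, 7.2).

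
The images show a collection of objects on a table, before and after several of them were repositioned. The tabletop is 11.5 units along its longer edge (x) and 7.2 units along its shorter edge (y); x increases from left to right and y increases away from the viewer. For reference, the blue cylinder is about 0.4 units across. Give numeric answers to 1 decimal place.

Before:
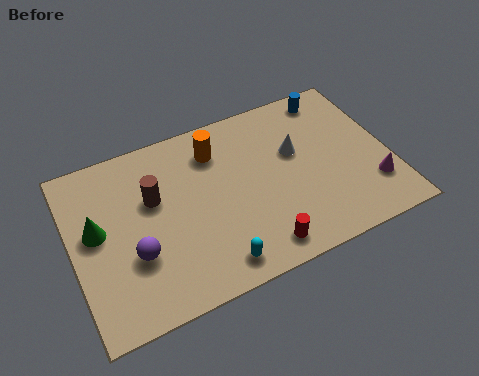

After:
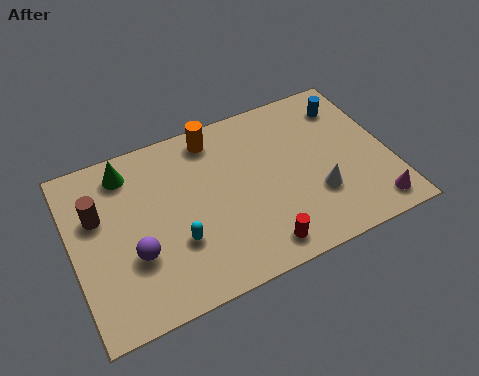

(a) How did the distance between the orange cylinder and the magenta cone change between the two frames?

+0.9

The distance was about 6.5 in the first image and 7.4 in the second, so they moved 0.9 units further apart.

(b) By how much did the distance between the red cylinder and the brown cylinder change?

+1.6

They were about 4.9 units apart before and 6.5 after — 1.6 units further apart.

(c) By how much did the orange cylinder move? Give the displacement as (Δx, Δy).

(0.0, 0.6)

The orange cylinder was at about (5.4, 5.6) and moved to about (5.4, 6.2).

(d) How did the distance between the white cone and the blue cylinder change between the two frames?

+1.3

They were about 2.5 units apart before and 3.8 after — 1.3 units further apart.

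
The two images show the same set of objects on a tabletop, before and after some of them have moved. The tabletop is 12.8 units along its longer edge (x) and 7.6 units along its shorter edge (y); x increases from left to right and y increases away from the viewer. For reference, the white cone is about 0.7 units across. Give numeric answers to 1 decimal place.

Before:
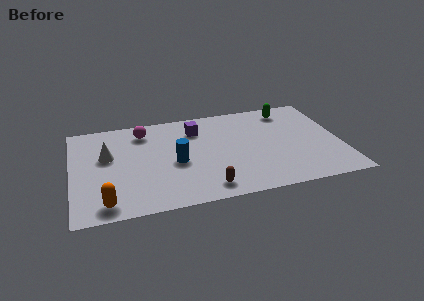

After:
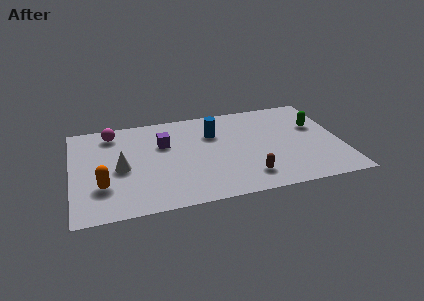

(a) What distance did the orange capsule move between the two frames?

1.3

The orange capsule was near (1.5, 1.0) before and (1.4, 2.3) after, so it travelled √(0.1² + 1.3²) ≈ 1.3 units.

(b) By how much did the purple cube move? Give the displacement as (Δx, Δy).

(-1.6, -0.8)

The purple cube started near (6.0, 5.8) and ended near (4.4, 5.0).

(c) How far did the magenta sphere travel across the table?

1.5

From (3.5, 6.2) to (2.0, 6.4), the magenta sphere covered √(1.5² + 0.2²) ≈ 1.5 units.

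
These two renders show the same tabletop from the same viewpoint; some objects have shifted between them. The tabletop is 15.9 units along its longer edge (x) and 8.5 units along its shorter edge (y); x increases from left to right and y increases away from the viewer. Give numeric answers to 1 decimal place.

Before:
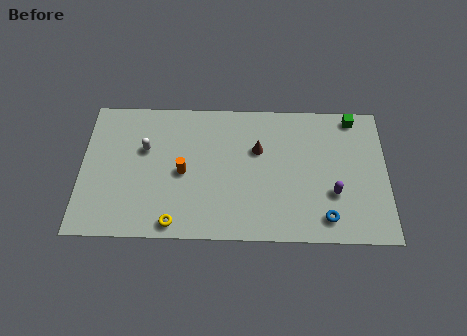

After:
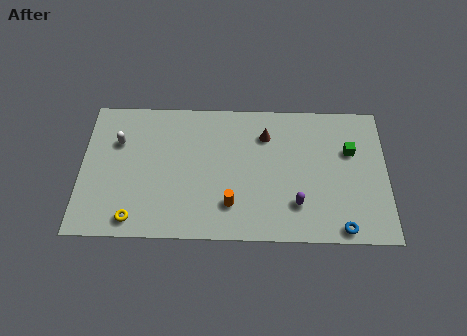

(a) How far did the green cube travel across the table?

2.1

The green cube moved from about (14.2, 7.6) to (14.0, 5.5), a distance of √(0.2² + 2.1²) ≈ 2.1.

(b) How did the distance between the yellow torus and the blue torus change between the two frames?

+2.9

The distance was about 7.8 in the first image and 10.7 in the second, so they moved 2.9 units further apart.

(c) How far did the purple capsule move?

2.0

The purple capsule moved from about (13.1, 2.9) to (11.2, 2.2), a distance of √(1.9² + 0.7²) ≈ 2.0.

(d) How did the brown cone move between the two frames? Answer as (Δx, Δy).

(0.4, 0.9)

The brown cone started near (9.2, 5.5) and ended near (9.6, 6.4).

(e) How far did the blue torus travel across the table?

1.0

The blue torus was near (12.7, 1.4) before and (13.5, 0.8) after, so it travelled √(0.8² + 0.6²) ≈ 1.0 units.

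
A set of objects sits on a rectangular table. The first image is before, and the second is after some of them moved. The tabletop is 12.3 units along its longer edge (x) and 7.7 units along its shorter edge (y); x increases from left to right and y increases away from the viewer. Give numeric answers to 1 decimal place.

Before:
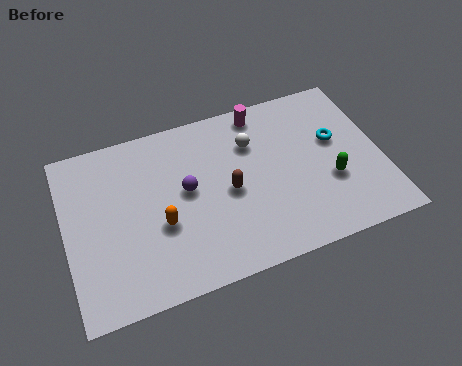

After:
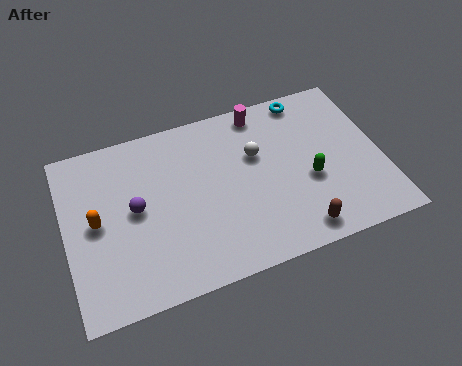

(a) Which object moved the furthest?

the brown capsule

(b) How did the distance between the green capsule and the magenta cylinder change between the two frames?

-0.6

The distance was about 4.6 in the first image and 4.0 in the second, so they moved 0.6 units closer together.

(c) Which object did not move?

the magenta cylinder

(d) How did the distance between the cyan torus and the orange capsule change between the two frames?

+1.8

The distance was about 7.2 in the first image and 9.0 in the second, so they moved 1.8 units further apart.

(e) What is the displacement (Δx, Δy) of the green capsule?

(-0.8, 0.3)

The green capsule started near (10.2, 2.8) and ended near (9.4, 3.1).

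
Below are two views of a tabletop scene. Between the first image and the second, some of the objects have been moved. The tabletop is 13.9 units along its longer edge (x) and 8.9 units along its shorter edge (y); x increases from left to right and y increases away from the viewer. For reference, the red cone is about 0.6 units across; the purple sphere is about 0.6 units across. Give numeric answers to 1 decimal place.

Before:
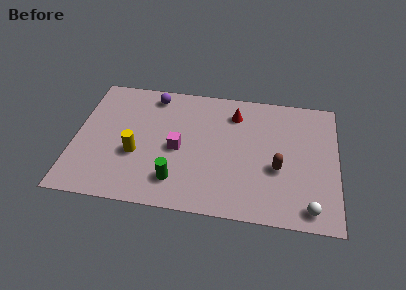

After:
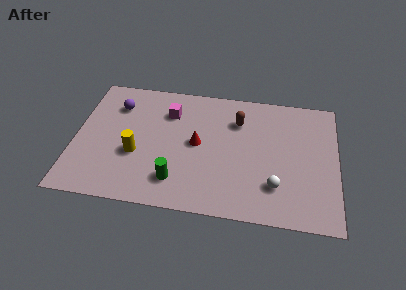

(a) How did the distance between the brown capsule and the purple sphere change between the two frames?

-1.5

They were about 8.0 units apart before and 6.5 after — 1.5 units closer together.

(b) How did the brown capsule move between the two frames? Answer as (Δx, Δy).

(-2.2, 3.0)

From the two frames, the brown capsule sits at roughly (10.8, 3.5) before and (8.6, 6.5) after.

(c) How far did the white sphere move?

2.2

From (12.5, 1.1) to (10.7, 2.3), the white sphere covered √(1.8² + 1.2²) ≈ 2.2 units.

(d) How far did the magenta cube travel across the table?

2.6

The magenta cube moved from about (5.5, 4.1) to (4.9, 6.6), a distance of √(0.6² + 2.5²) ≈ 2.6.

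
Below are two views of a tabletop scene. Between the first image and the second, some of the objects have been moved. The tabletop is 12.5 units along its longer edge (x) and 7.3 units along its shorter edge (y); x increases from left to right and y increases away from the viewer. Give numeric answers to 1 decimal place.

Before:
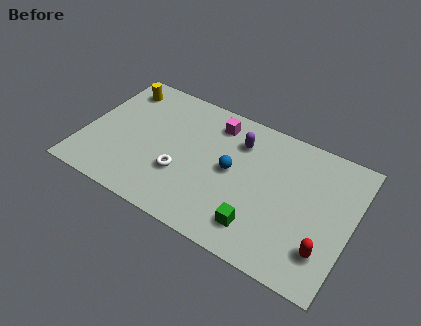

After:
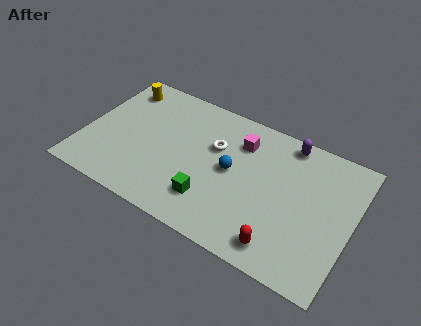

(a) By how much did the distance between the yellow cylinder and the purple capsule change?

+2.2

The distance was about 5.8 in the first image and 8.0 in the second, so they moved 2.2 units further apart.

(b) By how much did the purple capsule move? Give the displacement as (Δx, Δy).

(2.2, 1.0)

From the two frames, the purple capsule sits at roughly (7.0, 5.5) before and (9.2, 6.5) after.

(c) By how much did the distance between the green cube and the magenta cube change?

-1.4

The distance was about 5.2 in the first image and 3.8 in the second, so they moved 1.4 units closer together.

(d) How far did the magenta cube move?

1.4

The magenta cube moved from about (5.8, 6.0) to (7.1, 5.5), a distance of √(1.3² + 0.5²) ≈ 1.4.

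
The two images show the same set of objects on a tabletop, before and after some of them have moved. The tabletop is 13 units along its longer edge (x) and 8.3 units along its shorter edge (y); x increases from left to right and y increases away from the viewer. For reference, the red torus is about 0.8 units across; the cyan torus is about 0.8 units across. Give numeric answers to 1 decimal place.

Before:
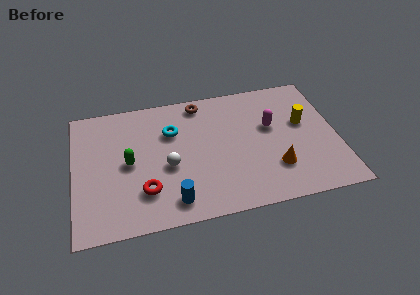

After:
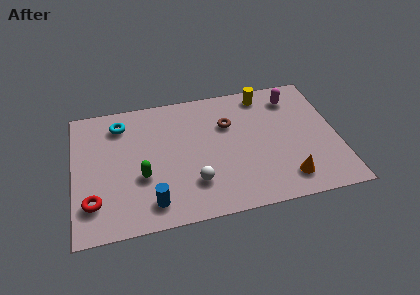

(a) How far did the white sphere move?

1.8

The white sphere was near (4.6, 3.5) before and (5.8, 2.2) after, so it travelled √(1.2² + 1.3²) ≈ 1.8 units.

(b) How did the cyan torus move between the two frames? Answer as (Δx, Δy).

(-2.5, 1.0)

The cyan torus started near (4.9, 5.7) and ended near (2.4, 6.7).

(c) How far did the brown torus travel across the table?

2.1

The brown torus was near (6.4, 7.3) before and (7.7, 5.6) after, so it travelled √(1.3² + 1.7²) ≈ 2.1 units.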